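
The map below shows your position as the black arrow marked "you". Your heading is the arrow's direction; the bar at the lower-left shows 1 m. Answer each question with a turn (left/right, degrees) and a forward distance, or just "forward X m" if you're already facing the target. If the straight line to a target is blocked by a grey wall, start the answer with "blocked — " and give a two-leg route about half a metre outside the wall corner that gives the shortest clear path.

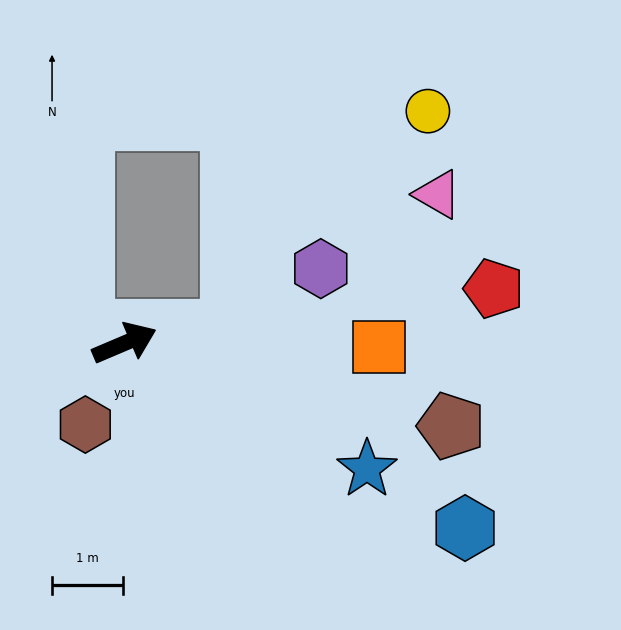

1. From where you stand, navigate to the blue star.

turn right 50°, forward 3.8 m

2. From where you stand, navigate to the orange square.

turn right 24°, forward 3.6 m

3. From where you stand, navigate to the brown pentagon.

turn right 37°, forward 4.7 m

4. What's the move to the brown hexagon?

turn right 139°, forward 1.3 m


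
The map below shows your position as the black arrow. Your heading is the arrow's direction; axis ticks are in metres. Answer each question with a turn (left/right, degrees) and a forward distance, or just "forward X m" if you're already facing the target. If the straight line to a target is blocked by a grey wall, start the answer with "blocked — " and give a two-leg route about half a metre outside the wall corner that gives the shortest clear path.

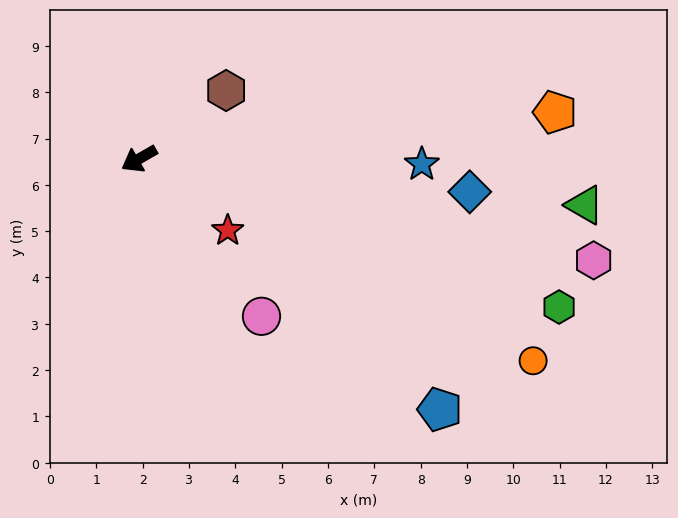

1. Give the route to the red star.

turn left 111°, forward 2.5 m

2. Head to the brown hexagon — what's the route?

turn right 172°, forward 2.4 m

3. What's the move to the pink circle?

turn left 98°, forward 4.3 m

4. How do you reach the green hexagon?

turn left 131°, forward 9.6 m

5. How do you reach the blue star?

turn left 149°, forward 6.1 m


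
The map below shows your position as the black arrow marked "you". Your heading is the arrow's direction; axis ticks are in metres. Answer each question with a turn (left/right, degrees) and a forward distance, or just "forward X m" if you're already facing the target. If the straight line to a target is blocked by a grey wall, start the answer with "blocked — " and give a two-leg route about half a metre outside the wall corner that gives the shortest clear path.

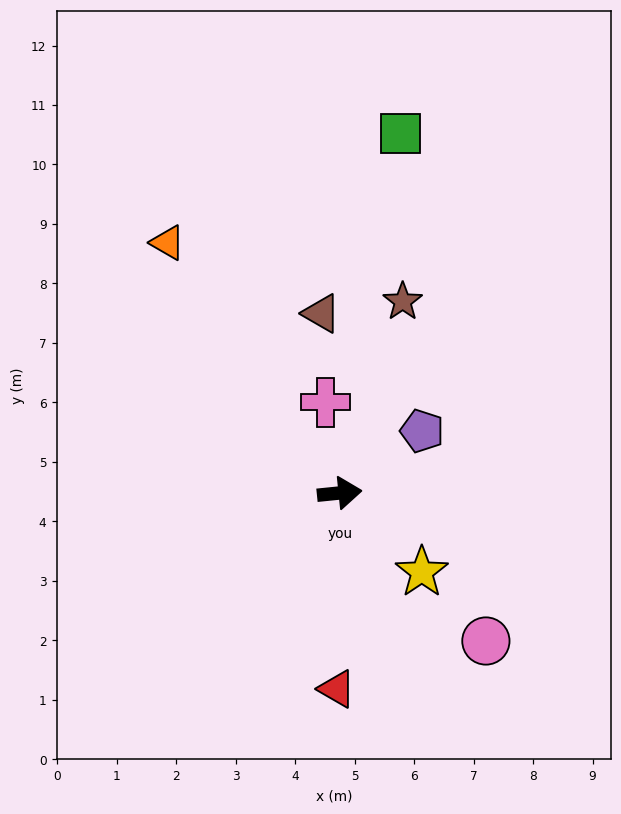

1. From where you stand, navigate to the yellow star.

turn right 50°, forward 1.9 m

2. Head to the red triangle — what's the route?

turn right 97°, forward 3.3 m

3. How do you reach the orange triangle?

turn left 119°, forward 5.1 m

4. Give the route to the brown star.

turn left 66°, forward 3.4 m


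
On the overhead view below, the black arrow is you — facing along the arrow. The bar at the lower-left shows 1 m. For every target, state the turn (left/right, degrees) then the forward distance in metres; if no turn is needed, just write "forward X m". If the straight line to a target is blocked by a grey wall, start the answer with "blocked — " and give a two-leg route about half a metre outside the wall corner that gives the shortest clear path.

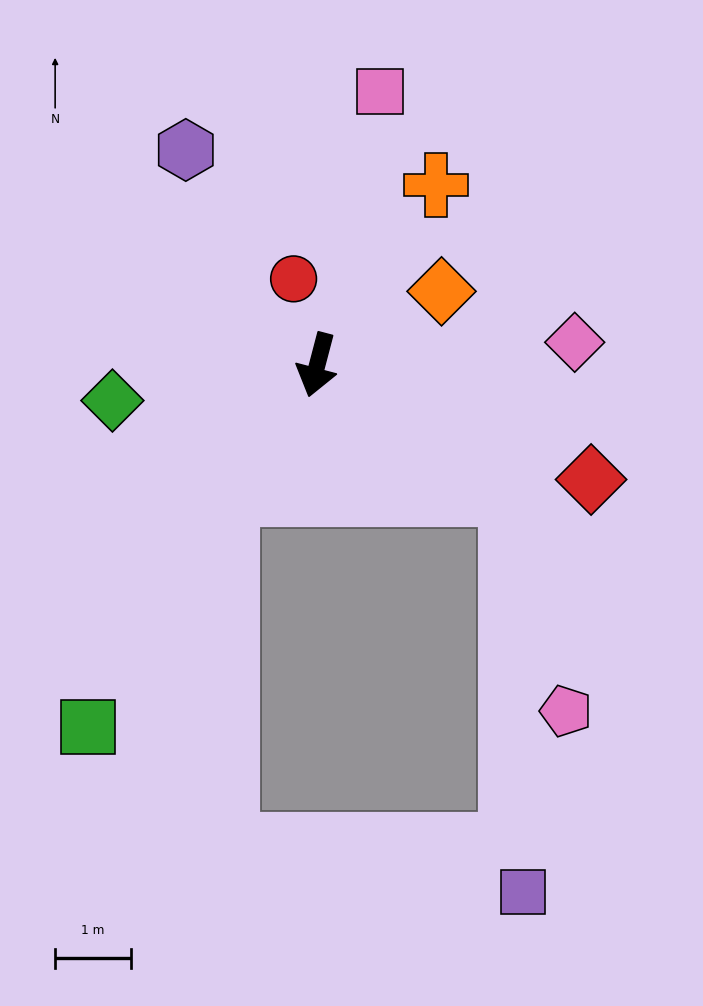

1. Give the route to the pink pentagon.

blocked — turn left 71°, forward 3.1 m, then turn right 42°, forward 3.0 m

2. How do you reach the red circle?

turn right 150°, forward 1.2 m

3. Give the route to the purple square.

blocked — turn left 71°, forward 3.1 m, then turn right 54°, forward 5.3 m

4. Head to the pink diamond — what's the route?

turn left 110°, forward 3.4 m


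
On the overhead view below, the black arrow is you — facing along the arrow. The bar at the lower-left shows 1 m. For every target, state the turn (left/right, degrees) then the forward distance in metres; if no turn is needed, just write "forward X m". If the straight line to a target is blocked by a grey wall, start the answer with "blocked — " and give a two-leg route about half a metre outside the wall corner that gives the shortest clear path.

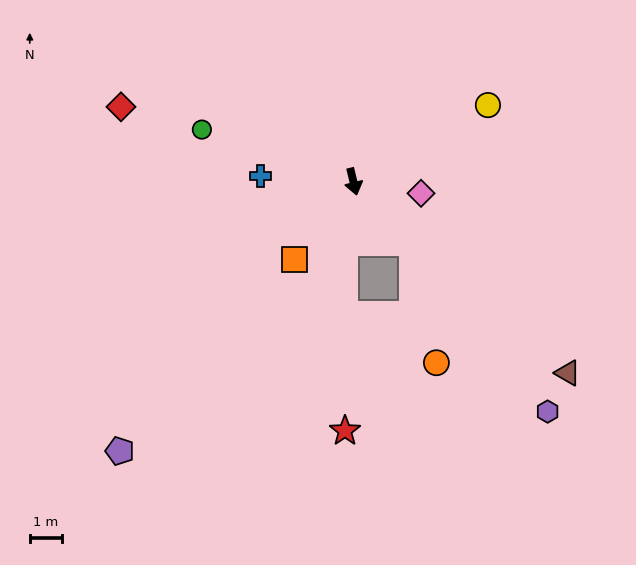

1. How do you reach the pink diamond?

turn left 67°, forward 2.1 m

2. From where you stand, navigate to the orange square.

turn right 51°, forward 3.0 m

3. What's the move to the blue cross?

turn right 107°, forward 2.9 m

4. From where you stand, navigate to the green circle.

turn right 123°, forward 5.0 m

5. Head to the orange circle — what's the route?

blocked — turn left 31°, forward 2.6 m, then turn right 33°, forward 3.8 m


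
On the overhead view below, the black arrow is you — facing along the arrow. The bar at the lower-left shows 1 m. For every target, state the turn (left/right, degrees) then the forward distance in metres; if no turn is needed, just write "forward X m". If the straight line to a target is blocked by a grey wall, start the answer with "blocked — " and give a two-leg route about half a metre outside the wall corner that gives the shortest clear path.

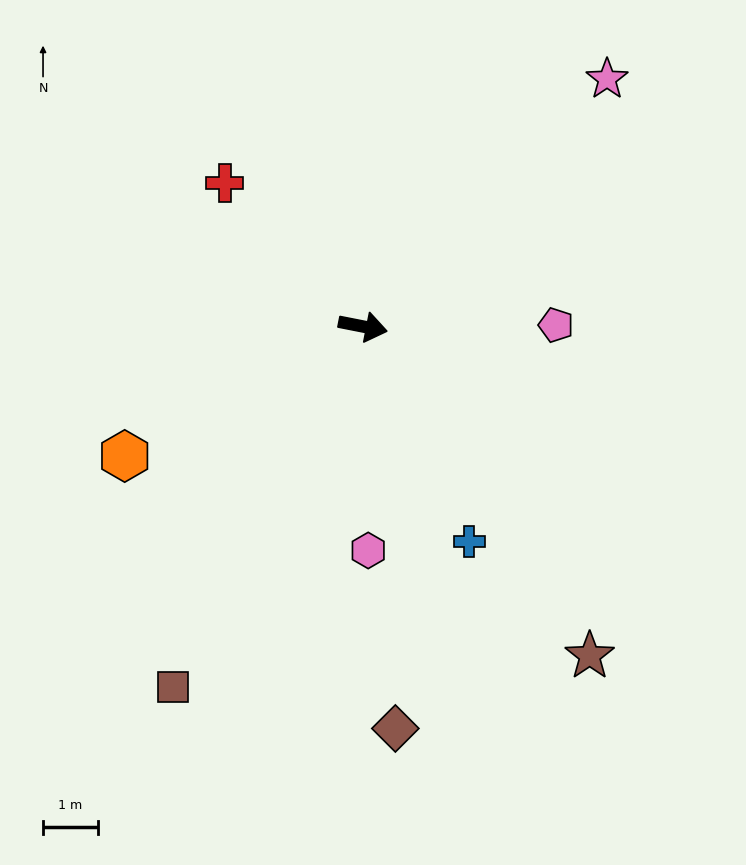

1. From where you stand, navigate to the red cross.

turn left 145°, forward 3.6 m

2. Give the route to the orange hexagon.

turn right 140°, forward 4.9 m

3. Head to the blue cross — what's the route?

turn right 53°, forward 4.4 m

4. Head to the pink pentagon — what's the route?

turn left 12°, forward 3.5 m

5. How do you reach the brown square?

turn right 107°, forward 7.4 m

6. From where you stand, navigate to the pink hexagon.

turn right 78°, forward 4.1 m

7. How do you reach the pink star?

turn left 57°, forward 6.3 m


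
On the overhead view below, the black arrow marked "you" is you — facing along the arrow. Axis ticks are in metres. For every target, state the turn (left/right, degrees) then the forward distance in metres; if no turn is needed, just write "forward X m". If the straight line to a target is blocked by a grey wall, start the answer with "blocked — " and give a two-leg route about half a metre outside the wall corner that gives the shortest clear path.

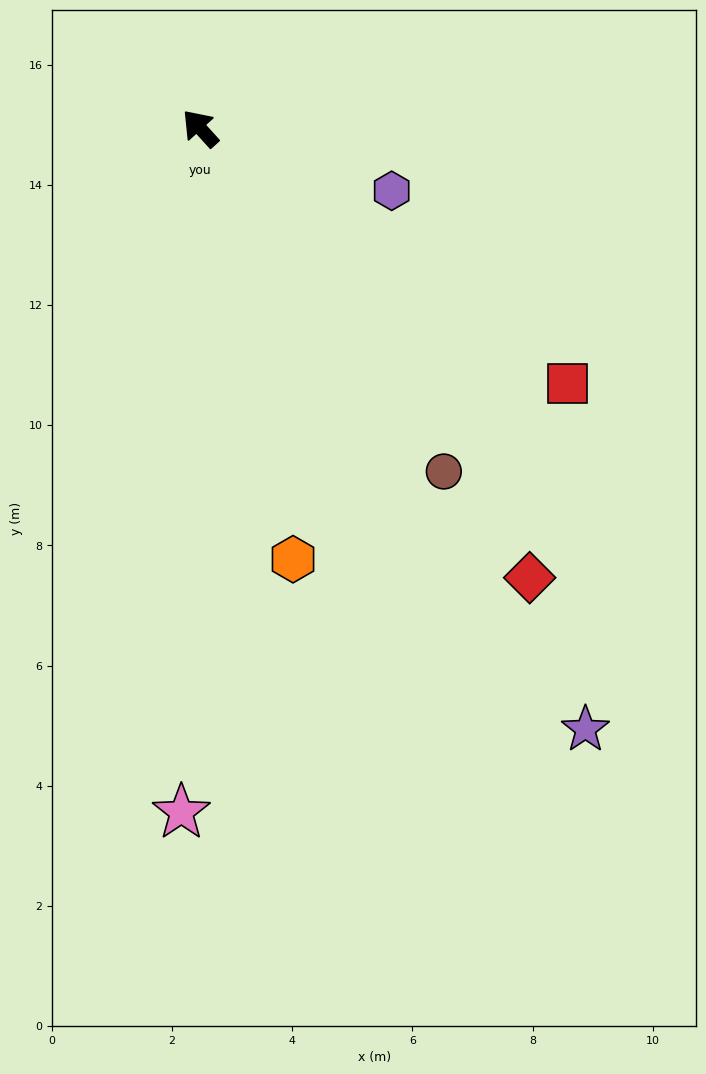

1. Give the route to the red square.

turn right 167°, forward 7.4 m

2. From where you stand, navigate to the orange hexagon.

turn left 150°, forward 7.3 m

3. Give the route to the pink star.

turn left 136°, forward 11.4 m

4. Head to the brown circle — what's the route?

turn left 173°, forward 7.0 m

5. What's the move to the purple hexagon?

turn right 150°, forward 3.4 m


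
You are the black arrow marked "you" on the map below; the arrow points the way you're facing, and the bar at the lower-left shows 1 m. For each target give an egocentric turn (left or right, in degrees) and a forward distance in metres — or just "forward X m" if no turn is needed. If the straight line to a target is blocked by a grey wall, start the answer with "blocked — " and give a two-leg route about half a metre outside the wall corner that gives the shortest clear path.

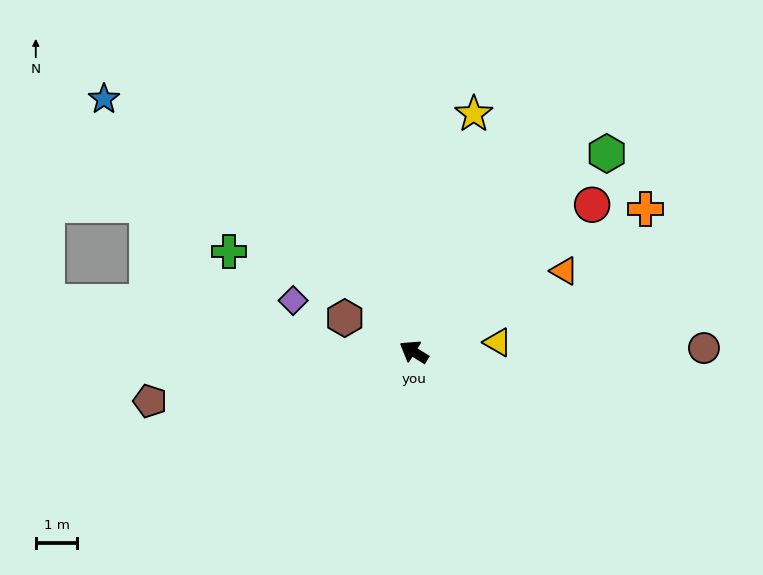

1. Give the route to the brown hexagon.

turn left 6°, forward 1.8 m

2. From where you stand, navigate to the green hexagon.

turn right 102°, forward 6.6 m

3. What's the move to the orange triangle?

turn right 120°, forward 4.1 m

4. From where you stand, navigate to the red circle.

turn right 109°, forward 5.5 m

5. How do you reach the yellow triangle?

turn right 142°, forward 2.0 m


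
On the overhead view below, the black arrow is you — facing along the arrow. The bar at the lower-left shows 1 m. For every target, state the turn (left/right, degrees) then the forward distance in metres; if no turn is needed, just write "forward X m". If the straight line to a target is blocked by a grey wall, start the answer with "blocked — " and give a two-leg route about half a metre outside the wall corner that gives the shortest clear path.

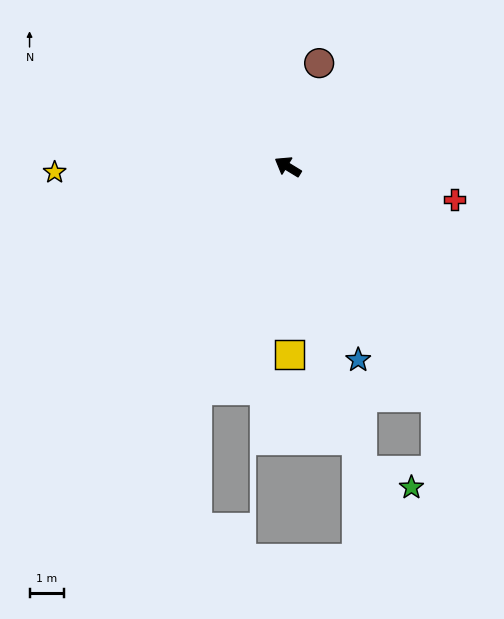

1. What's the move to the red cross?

turn right 160°, forward 4.9 m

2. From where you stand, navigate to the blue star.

turn left 141°, forward 5.9 m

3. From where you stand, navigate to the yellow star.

turn left 33°, forward 6.7 m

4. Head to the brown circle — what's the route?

turn right 75°, forward 3.1 m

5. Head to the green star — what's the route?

blocked — turn left 135°, forward 9.1 m, then turn left 58°, forward 1.5 m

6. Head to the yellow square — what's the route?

turn left 122°, forward 5.4 m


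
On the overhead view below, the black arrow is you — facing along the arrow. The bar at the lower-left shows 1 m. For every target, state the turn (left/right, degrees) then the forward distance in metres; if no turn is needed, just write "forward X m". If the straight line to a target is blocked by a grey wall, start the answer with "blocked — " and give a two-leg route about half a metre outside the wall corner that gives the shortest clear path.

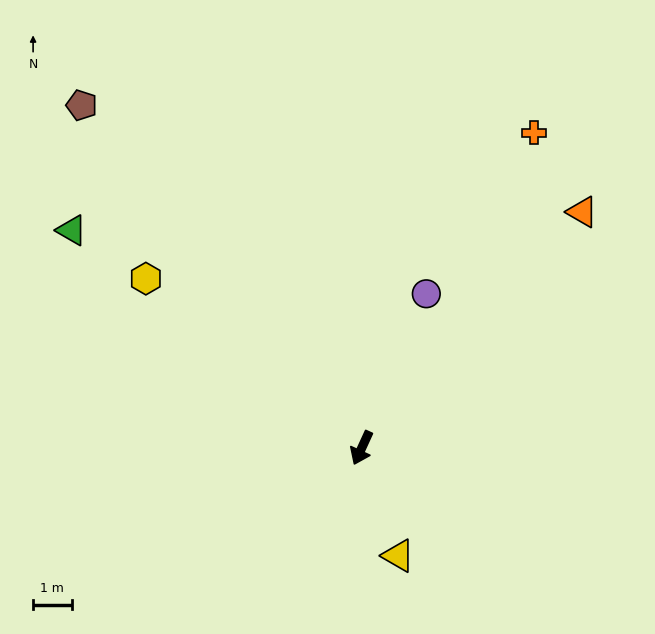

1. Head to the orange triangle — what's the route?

turn left 162°, forward 8.4 m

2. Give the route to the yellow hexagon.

turn right 104°, forward 7.1 m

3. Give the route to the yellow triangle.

turn left 43°, forward 2.9 m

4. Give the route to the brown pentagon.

turn right 116°, forward 11.5 m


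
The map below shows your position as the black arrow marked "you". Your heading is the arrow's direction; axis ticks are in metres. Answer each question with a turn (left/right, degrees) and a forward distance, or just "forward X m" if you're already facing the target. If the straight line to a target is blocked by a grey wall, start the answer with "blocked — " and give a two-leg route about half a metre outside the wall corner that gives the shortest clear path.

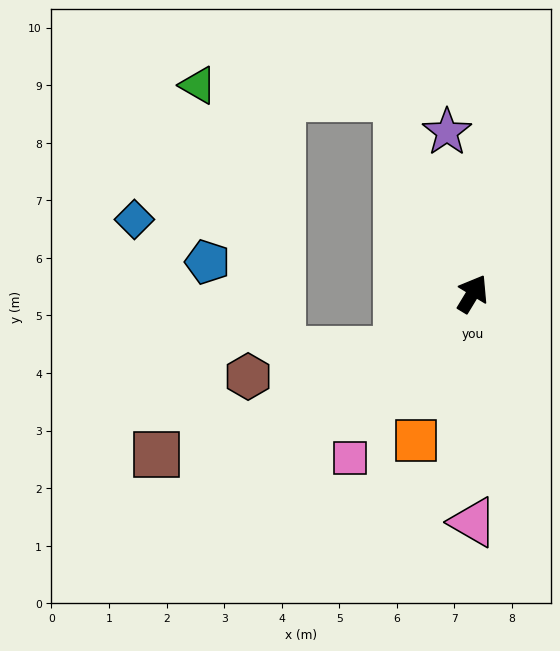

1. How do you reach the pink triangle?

turn right 149°, forward 4.0 m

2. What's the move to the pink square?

turn left 175°, forward 3.6 m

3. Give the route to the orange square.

turn right 170°, forward 2.7 m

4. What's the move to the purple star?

turn left 40°, forward 2.8 m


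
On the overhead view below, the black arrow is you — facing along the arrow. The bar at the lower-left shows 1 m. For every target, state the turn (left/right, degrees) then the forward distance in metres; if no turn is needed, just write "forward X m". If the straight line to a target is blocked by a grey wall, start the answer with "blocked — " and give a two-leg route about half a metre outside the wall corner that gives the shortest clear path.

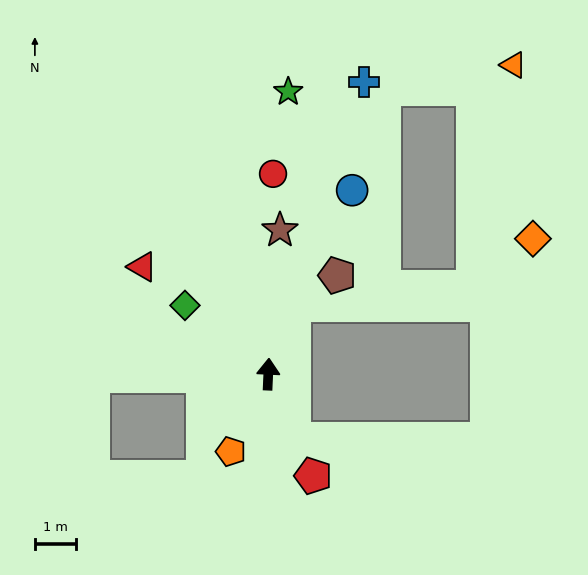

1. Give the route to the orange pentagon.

turn left 157°, forward 2.1 m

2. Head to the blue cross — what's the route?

turn right 15°, forward 7.5 m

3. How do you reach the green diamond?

turn left 53°, forward 2.6 m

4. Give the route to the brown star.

turn right 2°, forward 3.5 m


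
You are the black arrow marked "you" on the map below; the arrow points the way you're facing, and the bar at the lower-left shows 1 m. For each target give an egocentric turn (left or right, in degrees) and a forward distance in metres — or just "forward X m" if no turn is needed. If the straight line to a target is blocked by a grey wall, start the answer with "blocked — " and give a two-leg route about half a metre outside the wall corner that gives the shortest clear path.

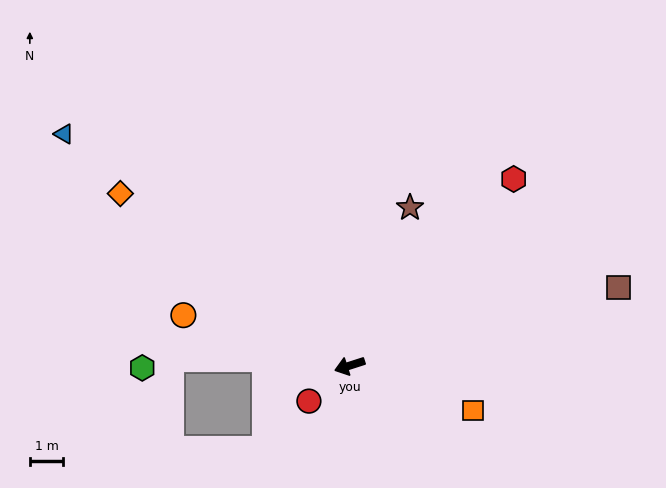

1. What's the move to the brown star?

turn right 129°, forward 5.1 m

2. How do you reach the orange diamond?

turn right 55°, forward 8.6 m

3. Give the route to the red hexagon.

turn right 149°, forward 7.5 m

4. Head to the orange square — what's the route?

turn left 142°, forward 3.9 m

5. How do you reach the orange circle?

turn right 35°, forward 5.2 m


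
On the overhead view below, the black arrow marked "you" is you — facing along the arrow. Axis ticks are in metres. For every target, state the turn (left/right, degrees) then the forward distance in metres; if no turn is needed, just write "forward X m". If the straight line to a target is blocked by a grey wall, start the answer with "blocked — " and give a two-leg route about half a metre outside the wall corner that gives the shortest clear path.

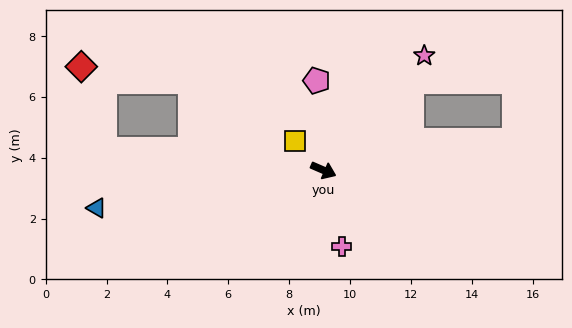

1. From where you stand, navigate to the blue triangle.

turn right 147°, forward 7.6 m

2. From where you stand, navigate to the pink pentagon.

turn left 118°, forward 3.0 m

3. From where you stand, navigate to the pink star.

turn left 72°, forward 5.0 m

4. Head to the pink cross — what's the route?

turn right 53°, forward 2.6 m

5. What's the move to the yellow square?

turn left 158°, forward 1.3 m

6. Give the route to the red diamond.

blocked — turn right 162°, forward 7.2 m, then turn right 69°, forward 2.8 m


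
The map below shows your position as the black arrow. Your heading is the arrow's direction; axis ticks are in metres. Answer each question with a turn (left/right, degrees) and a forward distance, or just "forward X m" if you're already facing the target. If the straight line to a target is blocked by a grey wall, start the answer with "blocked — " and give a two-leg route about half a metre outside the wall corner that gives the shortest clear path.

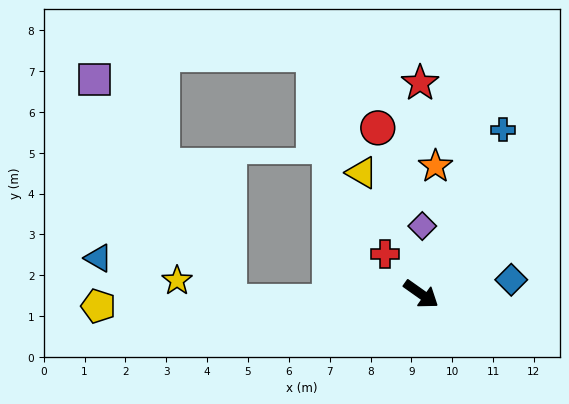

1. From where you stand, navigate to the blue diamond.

turn left 44°, forward 2.2 m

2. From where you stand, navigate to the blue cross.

turn left 99°, forward 4.5 m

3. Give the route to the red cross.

turn left 168°, forward 1.3 m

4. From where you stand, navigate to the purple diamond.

turn left 124°, forward 1.7 m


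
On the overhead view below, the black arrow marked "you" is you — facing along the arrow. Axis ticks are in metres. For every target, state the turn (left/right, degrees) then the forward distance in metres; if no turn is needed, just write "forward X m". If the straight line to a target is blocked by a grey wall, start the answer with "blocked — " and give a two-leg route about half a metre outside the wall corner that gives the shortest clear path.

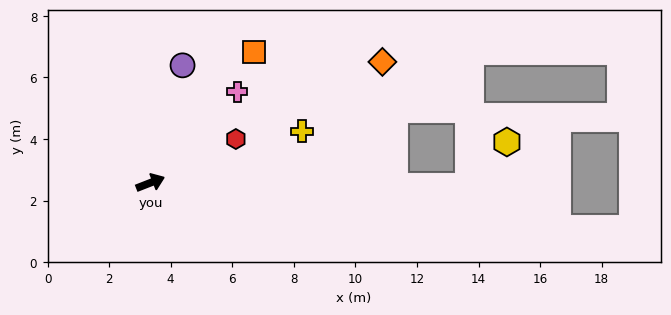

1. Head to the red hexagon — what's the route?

turn left 6°, forward 3.1 m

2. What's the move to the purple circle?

turn left 53°, forward 4.0 m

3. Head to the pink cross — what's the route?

turn left 25°, forward 4.1 m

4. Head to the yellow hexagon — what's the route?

blocked — turn right 22°, forward 10.3 m, then turn left 49°, forward 1.9 m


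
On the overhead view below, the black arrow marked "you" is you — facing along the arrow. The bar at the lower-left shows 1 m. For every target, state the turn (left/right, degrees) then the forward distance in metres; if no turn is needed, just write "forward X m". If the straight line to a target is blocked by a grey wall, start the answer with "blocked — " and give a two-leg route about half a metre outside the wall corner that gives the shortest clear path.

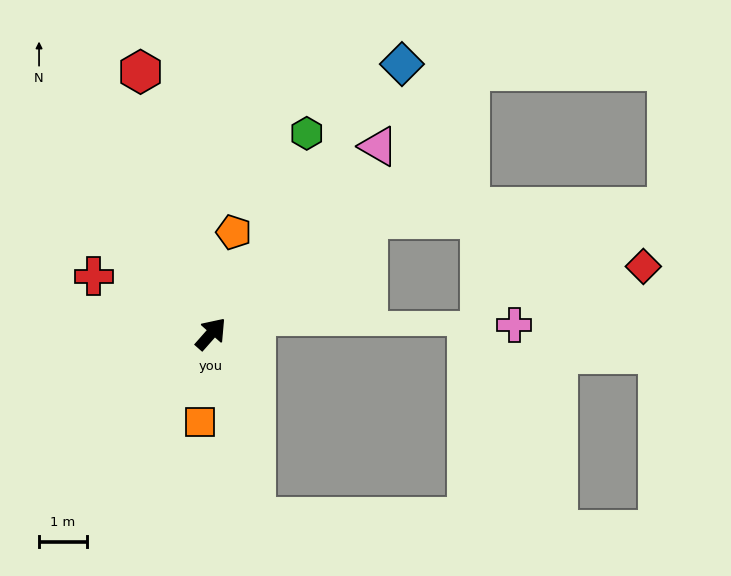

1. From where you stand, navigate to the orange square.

turn right 146°, forward 1.9 m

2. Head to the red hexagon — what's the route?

turn left 56°, forward 5.7 m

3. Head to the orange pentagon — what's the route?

turn left 29°, forward 2.2 m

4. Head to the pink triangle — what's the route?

forward 5.3 m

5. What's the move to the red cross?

turn left 105°, forward 2.7 m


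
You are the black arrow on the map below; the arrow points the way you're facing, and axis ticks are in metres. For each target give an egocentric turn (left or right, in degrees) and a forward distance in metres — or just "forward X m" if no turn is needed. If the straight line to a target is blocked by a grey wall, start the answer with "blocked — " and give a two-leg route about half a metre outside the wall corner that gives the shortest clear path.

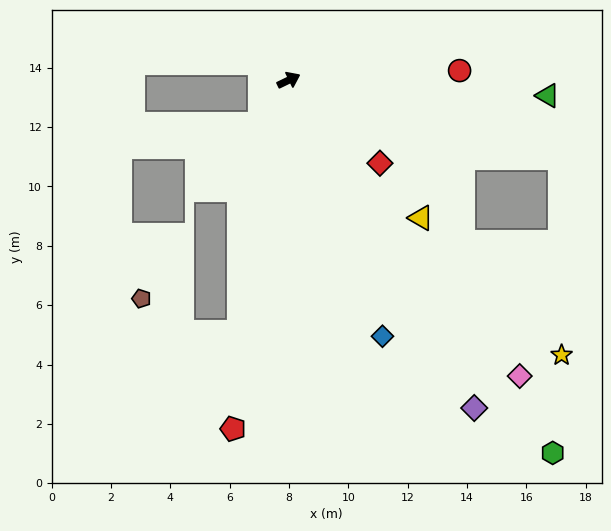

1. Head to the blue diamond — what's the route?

turn right 96°, forward 9.2 m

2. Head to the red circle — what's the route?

turn right 23°, forward 5.8 m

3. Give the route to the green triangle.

turn right 29°, forward 8.7 m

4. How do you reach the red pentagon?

turn right 125°, forward 11.9 m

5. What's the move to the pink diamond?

turn right 78°, forward 12.7 m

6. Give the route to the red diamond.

turn right 68°, forward 4.2 m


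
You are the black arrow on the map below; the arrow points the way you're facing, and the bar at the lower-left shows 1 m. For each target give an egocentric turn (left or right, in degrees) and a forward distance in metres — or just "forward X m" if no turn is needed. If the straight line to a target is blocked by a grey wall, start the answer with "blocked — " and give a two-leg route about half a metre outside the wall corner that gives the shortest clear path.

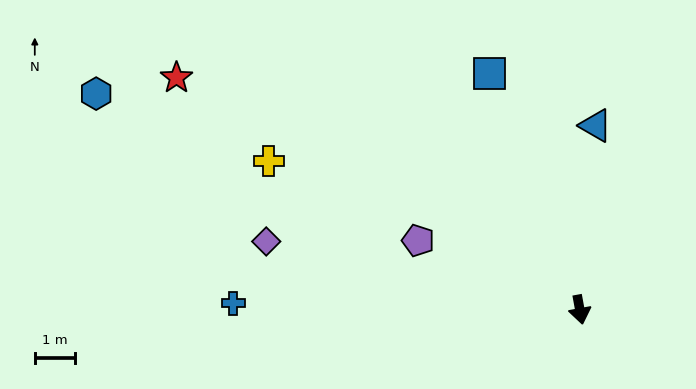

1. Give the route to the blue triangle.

turn left 165°, forward 4.6 m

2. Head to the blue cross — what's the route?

turn right 101°, forward 8.6 m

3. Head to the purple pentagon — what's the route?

turn right 124°, forward 4.4 m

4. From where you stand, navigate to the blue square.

turn right 169°, forward 6.3 m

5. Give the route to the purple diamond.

turn right 113°, forward 8.0 m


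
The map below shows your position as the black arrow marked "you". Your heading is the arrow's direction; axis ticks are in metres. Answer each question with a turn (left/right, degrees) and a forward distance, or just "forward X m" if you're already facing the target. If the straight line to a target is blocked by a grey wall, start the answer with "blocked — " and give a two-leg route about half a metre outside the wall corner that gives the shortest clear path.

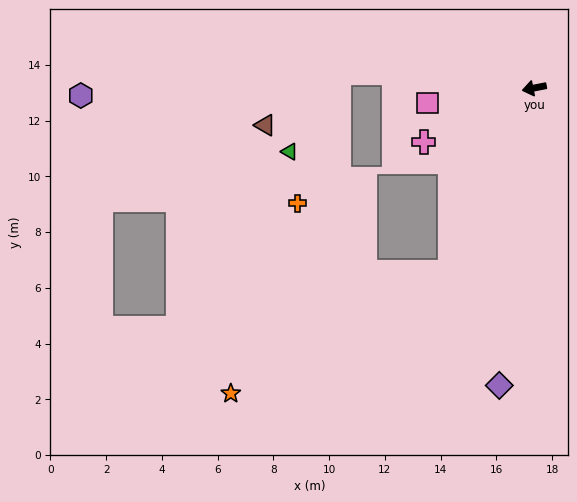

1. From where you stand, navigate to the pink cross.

turn left 15°, forward 4.4 m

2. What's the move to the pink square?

turn right 3°, forward 3.9 m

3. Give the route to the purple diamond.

turn left 72°, forward 10.7 m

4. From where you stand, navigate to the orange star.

blocked — turn left 54°, forward 7.3 m, then turn right 36°, forward 9.0 m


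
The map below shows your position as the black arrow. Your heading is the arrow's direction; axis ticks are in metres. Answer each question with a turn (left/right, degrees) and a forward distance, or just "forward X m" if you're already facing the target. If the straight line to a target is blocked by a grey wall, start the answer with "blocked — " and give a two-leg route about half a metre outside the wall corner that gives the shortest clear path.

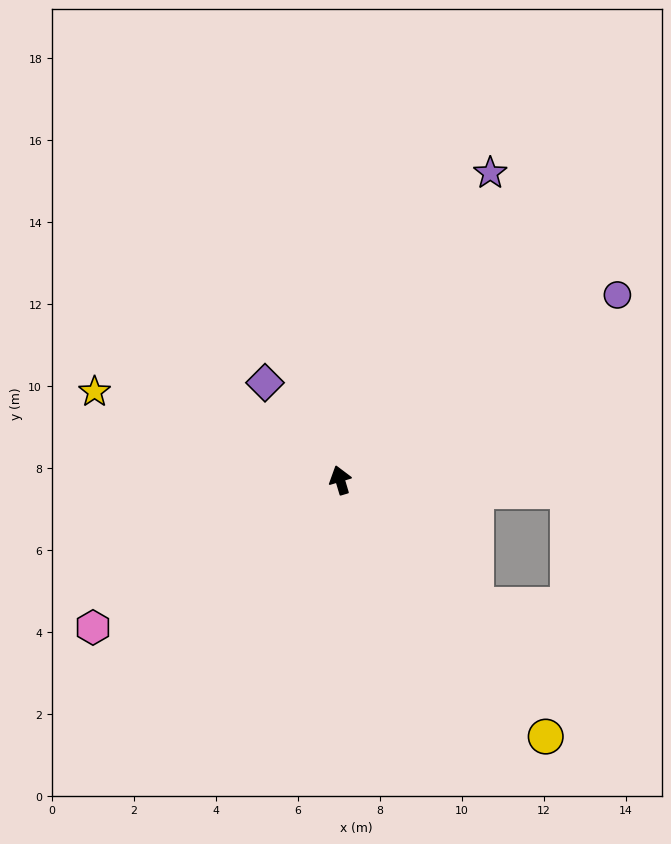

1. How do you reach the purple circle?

turn right 73°, forward 8.1 m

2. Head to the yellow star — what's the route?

turn left 54°, forward 6.4 m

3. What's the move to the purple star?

turn right 43°, forward 8.3 m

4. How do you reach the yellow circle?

turn right 158°, forward 8.0 m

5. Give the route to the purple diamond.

turn left 21°, forward 3.0 m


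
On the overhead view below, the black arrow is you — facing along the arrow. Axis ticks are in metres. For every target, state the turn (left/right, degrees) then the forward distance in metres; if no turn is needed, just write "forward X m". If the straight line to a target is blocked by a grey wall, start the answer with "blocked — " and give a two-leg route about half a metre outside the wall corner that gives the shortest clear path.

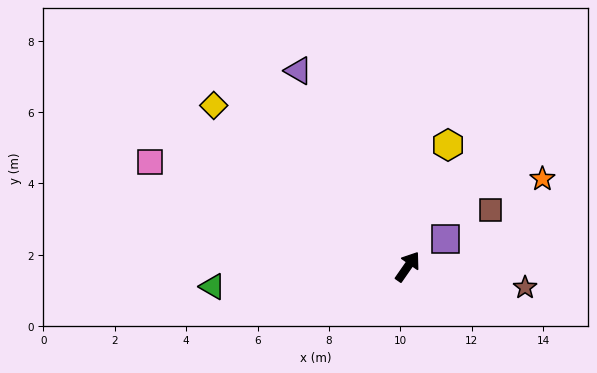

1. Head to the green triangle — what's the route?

turn left 131°, forward 5.5 m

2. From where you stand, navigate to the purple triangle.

turn left 64°, forward 6.3 m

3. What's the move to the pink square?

turn left 103°, forward 7.8 m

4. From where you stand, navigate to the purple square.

turn right 19°, forward 1.3 m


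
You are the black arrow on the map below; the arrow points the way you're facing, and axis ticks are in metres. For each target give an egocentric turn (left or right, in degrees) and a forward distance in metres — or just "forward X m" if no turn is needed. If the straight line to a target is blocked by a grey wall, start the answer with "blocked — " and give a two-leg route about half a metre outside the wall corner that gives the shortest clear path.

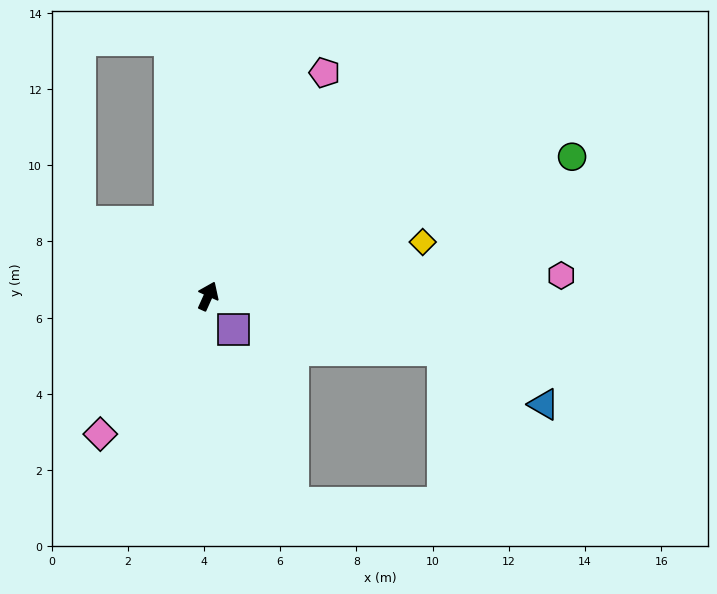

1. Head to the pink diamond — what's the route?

turn left 166°, forward 4.6 m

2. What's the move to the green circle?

turn right 45°, forward 10.2 m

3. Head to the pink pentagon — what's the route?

turn right 3°, forward 6.6 m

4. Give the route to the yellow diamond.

turn right 52°, forward 5.8 m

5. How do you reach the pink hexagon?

turn right 62°, forward 9.3 m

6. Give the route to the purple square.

turn right 119°, forward 1.1 m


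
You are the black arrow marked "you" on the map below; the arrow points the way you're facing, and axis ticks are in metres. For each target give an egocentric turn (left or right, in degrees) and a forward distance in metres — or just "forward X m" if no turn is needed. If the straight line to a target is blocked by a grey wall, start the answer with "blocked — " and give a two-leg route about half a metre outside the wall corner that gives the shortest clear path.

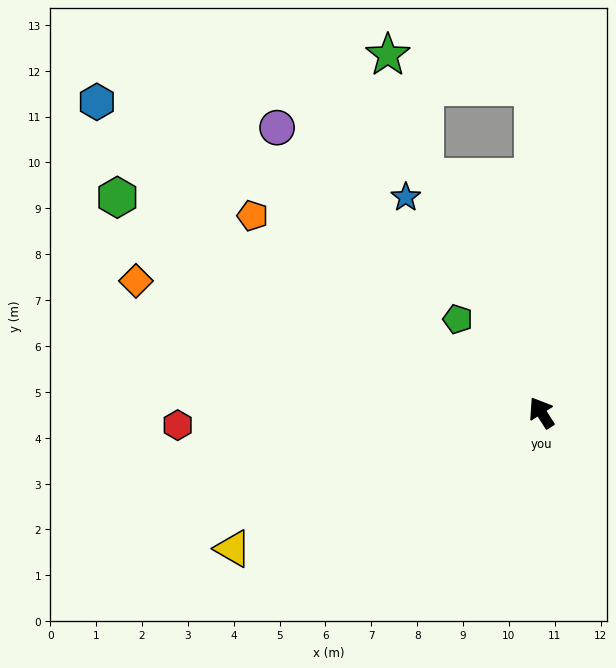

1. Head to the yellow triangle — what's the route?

turn left 81°, forward 7.4 m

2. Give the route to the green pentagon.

turn left 9°, forward 2.7 m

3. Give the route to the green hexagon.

turn left 31°, forward 10.4 m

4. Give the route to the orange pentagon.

turn left 23°, forward 7.6 m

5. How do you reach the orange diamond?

turn left 39°, forward 9.3 m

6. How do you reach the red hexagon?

turn left 59°, forward 7.9 m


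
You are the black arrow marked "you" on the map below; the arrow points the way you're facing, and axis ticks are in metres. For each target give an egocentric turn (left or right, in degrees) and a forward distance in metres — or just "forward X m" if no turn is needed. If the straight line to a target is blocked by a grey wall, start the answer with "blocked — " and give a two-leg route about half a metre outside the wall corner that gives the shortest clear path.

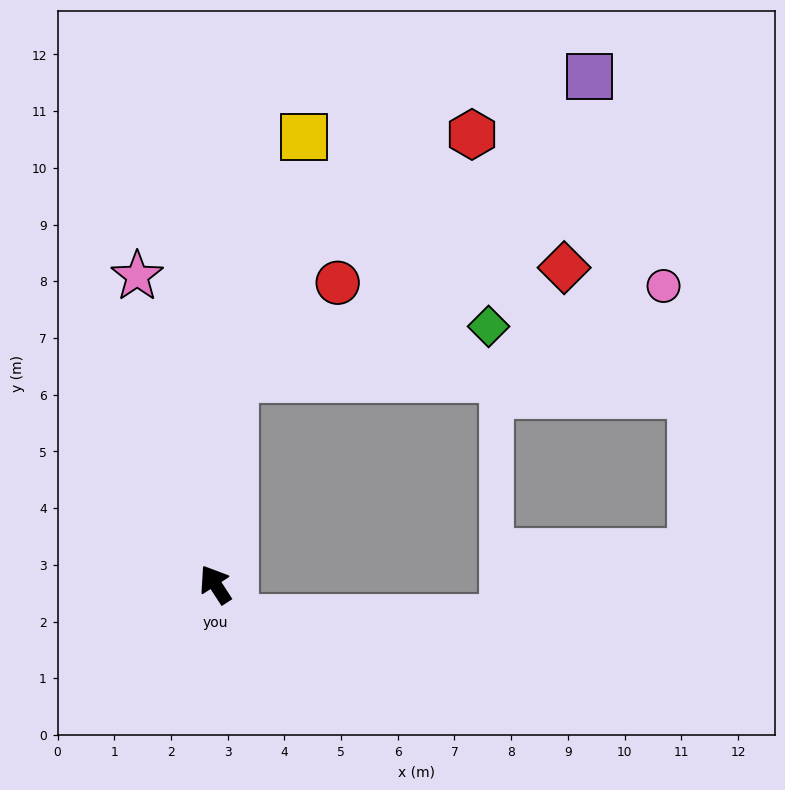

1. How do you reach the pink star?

turn right 19°, forward 5.6 m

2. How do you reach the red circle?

blocked — turn right 38°, forward 3.6 m, then turn right 42°, forward 2.5 m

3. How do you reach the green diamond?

blocked — turn right 38°, forward 3.6 m, then turn right 73°, forward 4.6 m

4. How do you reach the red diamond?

blocked — turn right 38°, forward 3.6 m, then turn right 66°, forward 6.1 m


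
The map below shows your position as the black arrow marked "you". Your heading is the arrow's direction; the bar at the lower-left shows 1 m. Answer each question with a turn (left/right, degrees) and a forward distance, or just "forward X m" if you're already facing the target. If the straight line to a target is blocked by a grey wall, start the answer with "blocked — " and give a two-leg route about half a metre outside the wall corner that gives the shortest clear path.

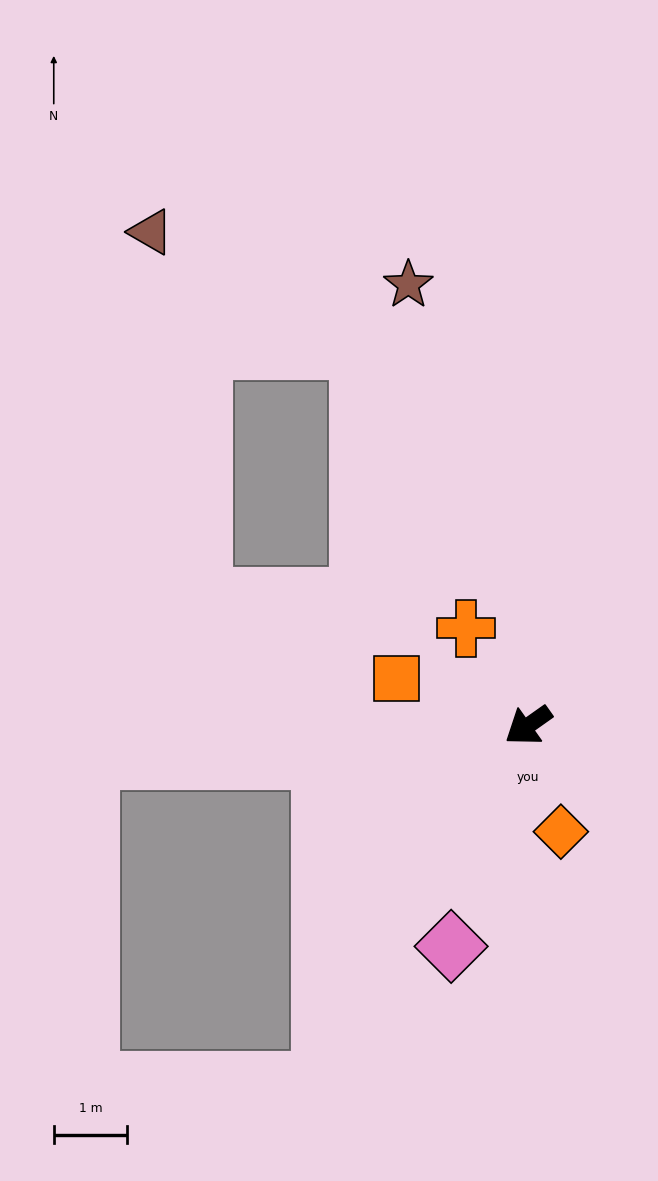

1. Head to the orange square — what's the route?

turn right 55°, forward 1.9 m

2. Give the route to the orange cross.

turn right 93°, forward 1.6 m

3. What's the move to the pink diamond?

turn left 35°, forward 3.2 m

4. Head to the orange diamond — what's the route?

turn left 72°, forward 1.5 m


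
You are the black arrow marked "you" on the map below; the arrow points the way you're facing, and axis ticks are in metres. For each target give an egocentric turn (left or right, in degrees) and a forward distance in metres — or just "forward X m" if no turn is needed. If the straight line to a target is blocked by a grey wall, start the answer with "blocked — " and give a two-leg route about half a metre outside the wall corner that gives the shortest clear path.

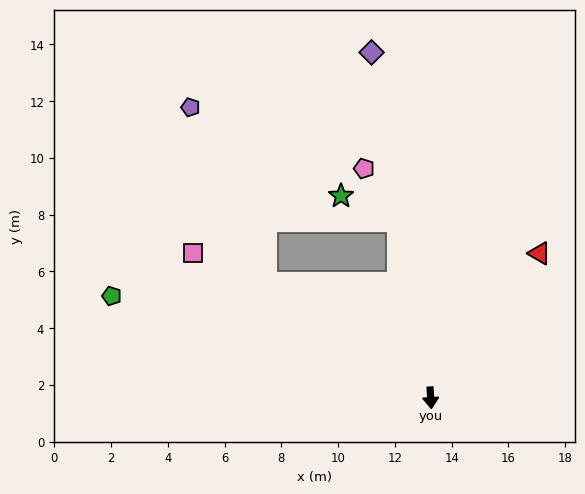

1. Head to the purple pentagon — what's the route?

blocked — turn right 128°, forward 7.1 m, then turn right 33°, forward 6.8 m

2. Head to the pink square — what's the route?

turn right 125°, forward 9.8 m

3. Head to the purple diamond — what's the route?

turn right 174°, forward 12.3 m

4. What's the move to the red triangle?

turn left 139°, forward 6.4 m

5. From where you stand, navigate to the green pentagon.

turn right 111°, forward 11.8 m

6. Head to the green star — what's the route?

blocked — turn right 173°, forward 6.4 m, then turn left 57°, forward 2.2 m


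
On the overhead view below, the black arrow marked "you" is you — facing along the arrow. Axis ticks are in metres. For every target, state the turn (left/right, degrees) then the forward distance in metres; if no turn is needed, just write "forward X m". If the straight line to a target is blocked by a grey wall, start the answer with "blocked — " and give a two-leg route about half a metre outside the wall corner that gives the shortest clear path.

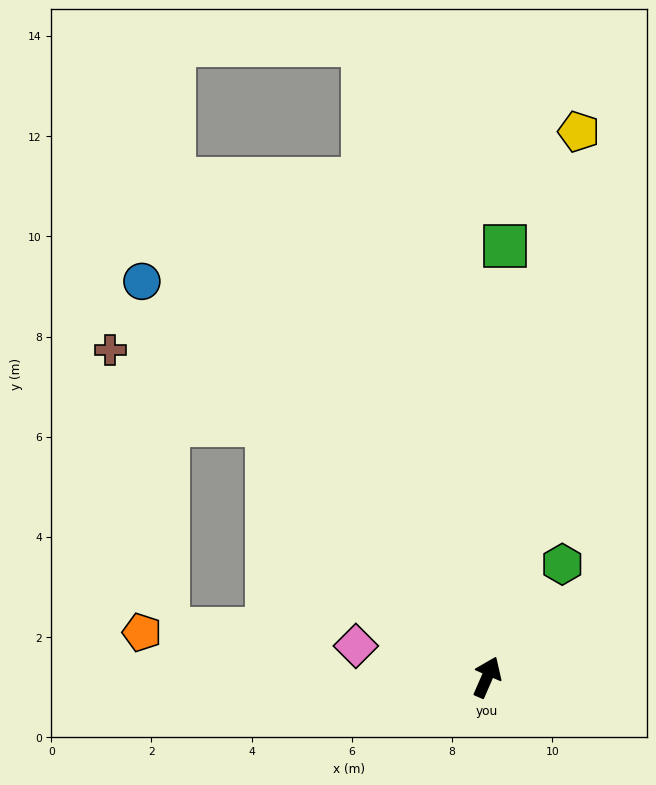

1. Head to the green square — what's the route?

turn left 21°, forward 8.6 m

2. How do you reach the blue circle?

turn left 65°, forward 10.5 m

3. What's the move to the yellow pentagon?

turn left 14°, forward 11.0 m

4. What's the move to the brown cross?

blocked — turn left 65°, forward 6.7 m, then turn left 23°, forward 3.5 m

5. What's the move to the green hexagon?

turn right 10°, forward 2.7 m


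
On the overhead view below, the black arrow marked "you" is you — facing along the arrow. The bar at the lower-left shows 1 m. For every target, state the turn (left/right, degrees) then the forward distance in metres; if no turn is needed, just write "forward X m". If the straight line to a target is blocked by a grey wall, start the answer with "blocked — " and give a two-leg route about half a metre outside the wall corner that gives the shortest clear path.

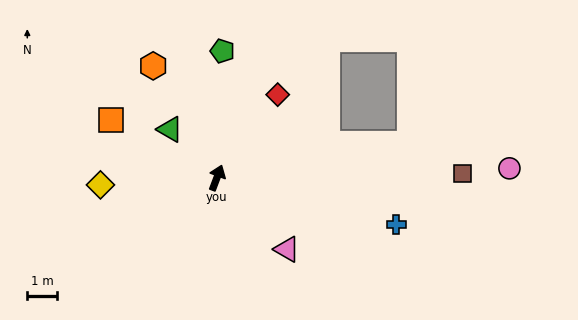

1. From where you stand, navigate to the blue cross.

turn right 84°, forward 6.2 m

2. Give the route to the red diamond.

turn right 16°, forward 3.5 m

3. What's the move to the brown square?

turn right 68°, forward 8.3 m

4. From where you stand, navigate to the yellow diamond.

turn left 114°, forward 3.9 m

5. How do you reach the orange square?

turn left 82°, forward 4.1 m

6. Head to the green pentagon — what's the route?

turn left 18°, forward 4.3 m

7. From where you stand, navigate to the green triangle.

turn left 65°, forward 2.3 m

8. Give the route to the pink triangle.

turn right 115°, forward 3.4 m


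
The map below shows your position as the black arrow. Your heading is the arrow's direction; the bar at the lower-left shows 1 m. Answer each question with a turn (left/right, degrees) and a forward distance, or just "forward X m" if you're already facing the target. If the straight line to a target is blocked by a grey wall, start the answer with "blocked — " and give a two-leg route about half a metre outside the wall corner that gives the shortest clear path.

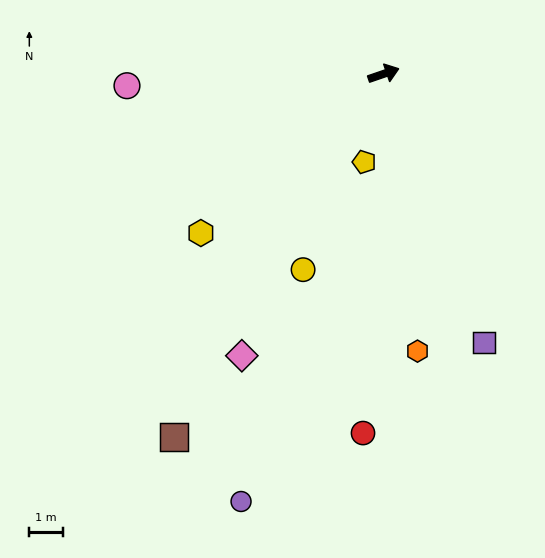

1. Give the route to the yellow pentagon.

turn right 121°, forward 2.7 m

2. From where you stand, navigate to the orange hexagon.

turn right 102°, forward 8.2 m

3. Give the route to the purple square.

turn right 89°, forward 8.5 m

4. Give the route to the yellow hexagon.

turn right 158°, forward 7.2 m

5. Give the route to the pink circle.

turn left 164°, forward 7.6 m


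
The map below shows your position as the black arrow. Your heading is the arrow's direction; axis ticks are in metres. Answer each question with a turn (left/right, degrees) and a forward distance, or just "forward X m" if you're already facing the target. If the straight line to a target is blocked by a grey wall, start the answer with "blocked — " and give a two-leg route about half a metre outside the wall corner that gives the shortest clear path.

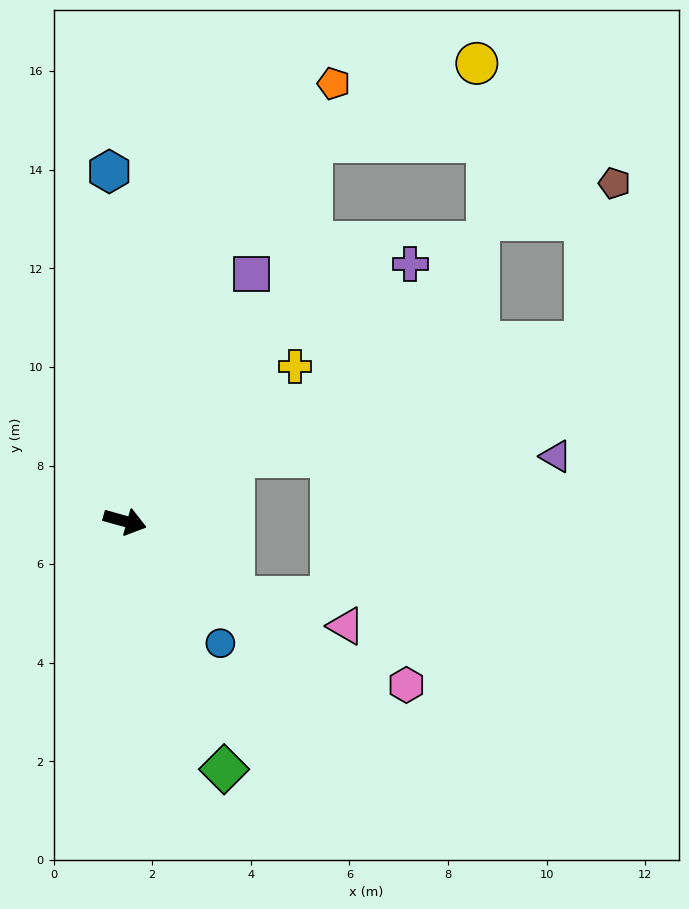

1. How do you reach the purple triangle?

blocked — turn left 46°, forward 2.6 m, then turn right 30°, forward 6.5 m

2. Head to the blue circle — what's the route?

turn right 36°, forward 3.1 m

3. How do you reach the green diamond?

turn right 53°, forward 5.4 m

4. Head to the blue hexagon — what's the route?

turn left 108°, forward 7.1 m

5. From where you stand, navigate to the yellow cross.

turn left 58°, forward 4.7 m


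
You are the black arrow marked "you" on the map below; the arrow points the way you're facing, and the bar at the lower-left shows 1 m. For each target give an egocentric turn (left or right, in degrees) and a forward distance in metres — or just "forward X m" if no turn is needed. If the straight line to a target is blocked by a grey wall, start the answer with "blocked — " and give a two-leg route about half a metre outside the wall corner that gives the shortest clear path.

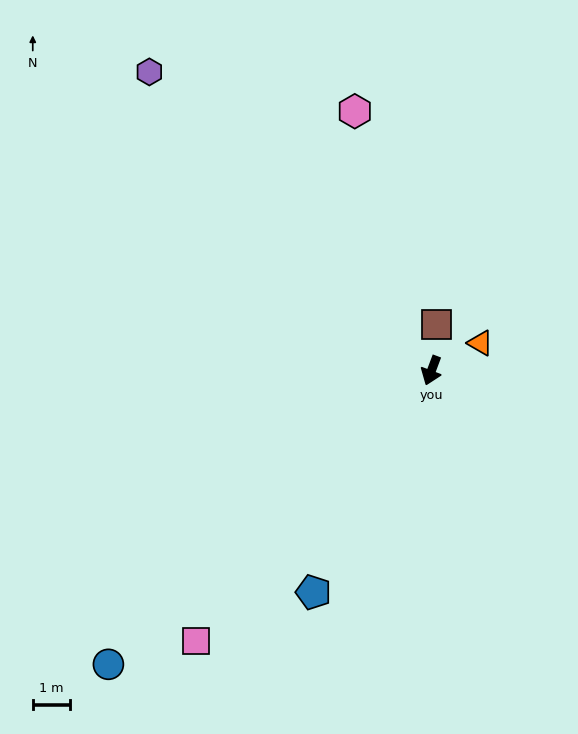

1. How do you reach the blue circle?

turn right 27°, forward 11.6 m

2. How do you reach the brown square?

turn right 166°, forward 1.2 m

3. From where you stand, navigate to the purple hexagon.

turn right 116°, forward 10.9 m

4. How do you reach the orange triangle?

turn left 140°, forward 1.5 m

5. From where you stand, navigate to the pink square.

turn right 21°, forward 9.6 m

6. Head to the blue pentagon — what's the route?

turn right 7°, forward 6.7 m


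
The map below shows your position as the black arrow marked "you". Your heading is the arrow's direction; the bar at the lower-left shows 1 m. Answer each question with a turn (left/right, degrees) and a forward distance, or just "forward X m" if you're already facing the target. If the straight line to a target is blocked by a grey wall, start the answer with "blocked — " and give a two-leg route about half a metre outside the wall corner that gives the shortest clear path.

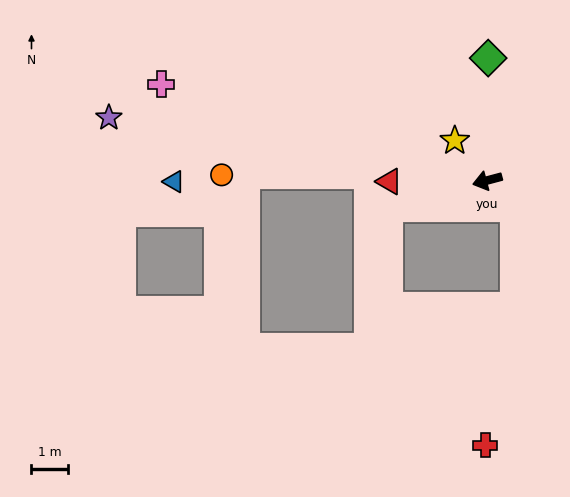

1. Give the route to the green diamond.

turn right 105°, forward 3.4 m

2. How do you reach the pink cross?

turn right 31°, forward 9.4 m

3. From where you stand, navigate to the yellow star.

turn right 66°, forward 1.4 m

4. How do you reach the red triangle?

turn right 14°, forward 2.7 m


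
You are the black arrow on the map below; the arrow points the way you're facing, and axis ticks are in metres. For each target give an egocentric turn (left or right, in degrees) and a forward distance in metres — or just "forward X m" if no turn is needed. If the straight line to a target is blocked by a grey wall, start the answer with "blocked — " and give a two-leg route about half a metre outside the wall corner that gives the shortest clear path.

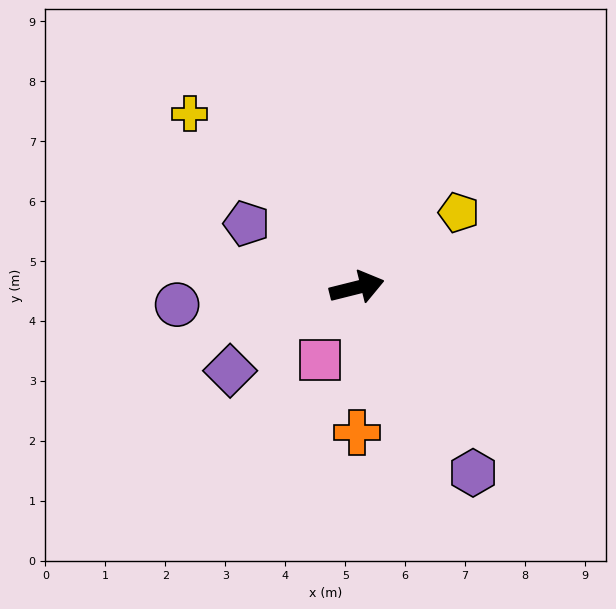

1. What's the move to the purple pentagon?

turn left 136°, forward 2.1 m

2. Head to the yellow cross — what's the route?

turn left 120°, forward 4.0 m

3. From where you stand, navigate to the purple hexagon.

turn right 72°, forward 3.6 m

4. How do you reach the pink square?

turn right 131°, forward 1.4 m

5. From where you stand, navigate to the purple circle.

turn left 171°, forward 3.0 m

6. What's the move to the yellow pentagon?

turn left 22°, forward 2.1 m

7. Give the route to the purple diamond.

turn right 161°, forward 2.5 m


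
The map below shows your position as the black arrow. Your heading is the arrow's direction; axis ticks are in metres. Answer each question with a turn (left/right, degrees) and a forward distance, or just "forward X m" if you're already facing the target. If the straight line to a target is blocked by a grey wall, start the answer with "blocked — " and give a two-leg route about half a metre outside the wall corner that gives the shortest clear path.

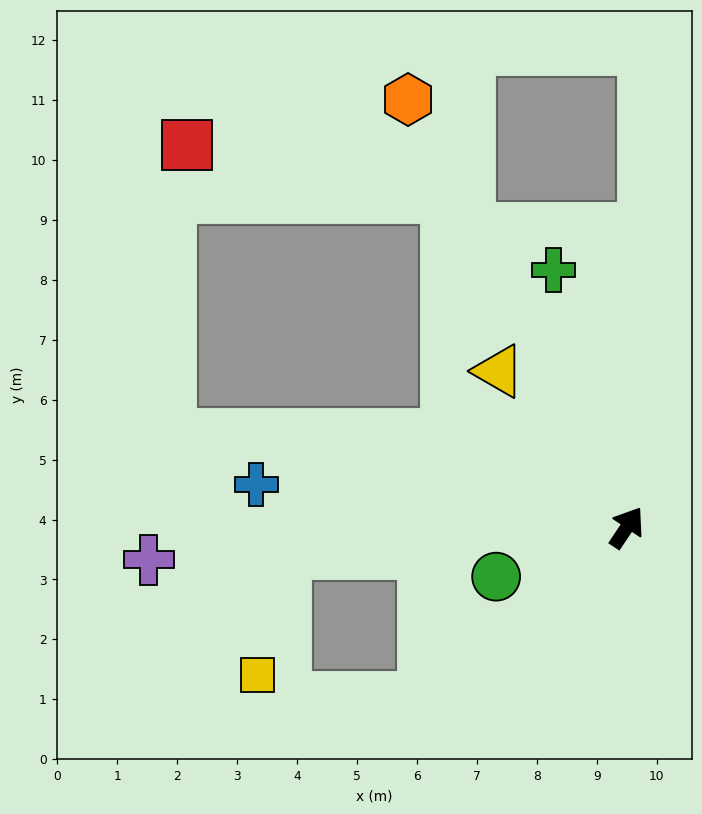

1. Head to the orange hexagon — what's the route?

turn left 61°, forward 8.0 m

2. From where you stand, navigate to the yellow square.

blocked — turn left 128°, forward 5.7 m, then turn left 73°, forward 2.1 m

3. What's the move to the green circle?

turn left 144°, forward 2.3 m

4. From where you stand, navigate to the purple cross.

turn left 128°, forward 8.0 m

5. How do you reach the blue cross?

turn left 117°, forward 6.2 m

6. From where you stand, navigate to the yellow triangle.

turn left 73°, forward 3.4 m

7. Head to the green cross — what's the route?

turn left 50°, forward 4.5 m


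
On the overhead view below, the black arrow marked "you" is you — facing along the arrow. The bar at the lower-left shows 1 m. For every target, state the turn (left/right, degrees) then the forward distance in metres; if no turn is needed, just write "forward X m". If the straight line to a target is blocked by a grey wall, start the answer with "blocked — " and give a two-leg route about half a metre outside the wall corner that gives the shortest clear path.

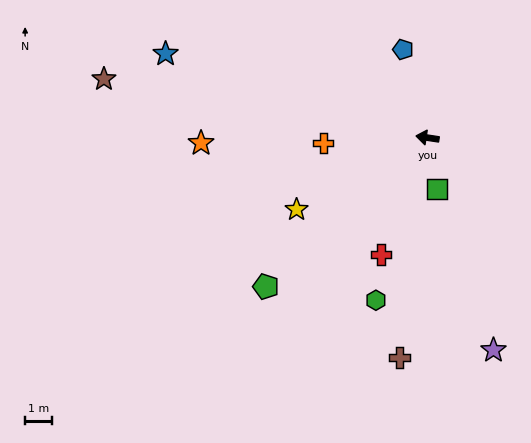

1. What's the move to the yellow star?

turn left 37°, forward 5.5 m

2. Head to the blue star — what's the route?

turn right 9°, forward 10.1 m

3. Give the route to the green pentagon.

turn left 51°, forward 8.1 m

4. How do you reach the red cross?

turn left 77°, forward 4.6 m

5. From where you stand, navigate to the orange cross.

turn left 12°, forward 3.8 m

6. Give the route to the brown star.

forward 12.1 m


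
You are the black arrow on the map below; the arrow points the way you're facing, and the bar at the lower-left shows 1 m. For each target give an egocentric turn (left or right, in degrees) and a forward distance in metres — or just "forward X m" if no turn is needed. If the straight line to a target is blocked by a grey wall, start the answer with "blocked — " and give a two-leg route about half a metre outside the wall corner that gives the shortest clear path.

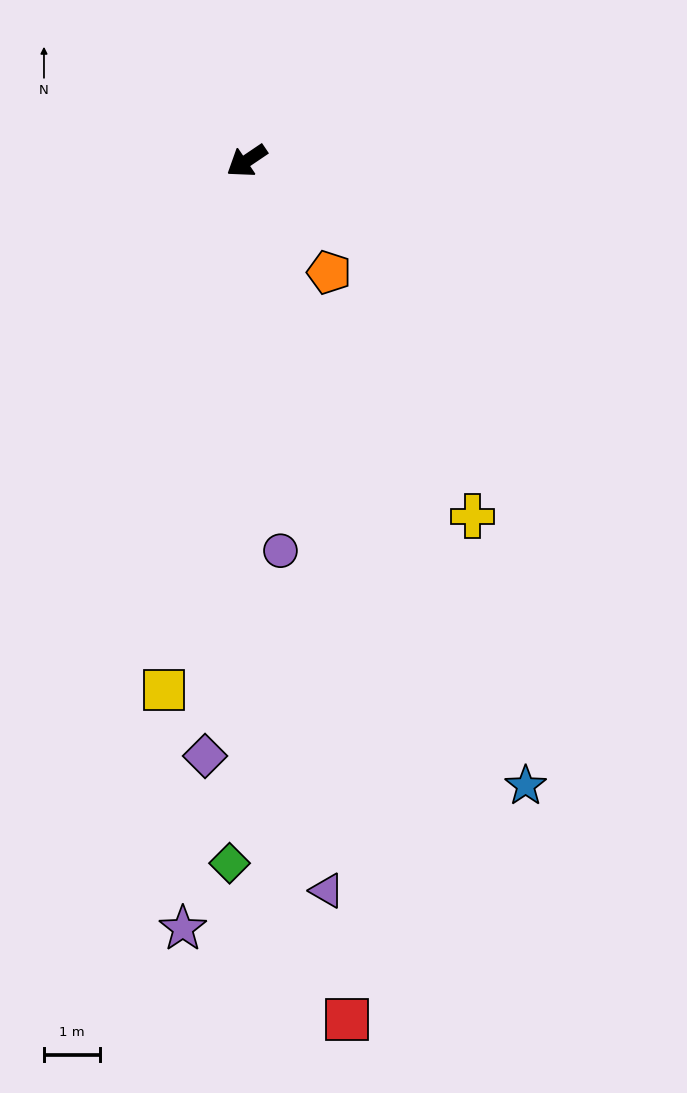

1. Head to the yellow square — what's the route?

turn left 47°, forward 9.6 m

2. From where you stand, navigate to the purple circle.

turn left 61°, forward 7.0 m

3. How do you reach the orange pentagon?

turn left 92°, forward 2.5 m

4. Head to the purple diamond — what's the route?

turn left 52°, forward 10.7 m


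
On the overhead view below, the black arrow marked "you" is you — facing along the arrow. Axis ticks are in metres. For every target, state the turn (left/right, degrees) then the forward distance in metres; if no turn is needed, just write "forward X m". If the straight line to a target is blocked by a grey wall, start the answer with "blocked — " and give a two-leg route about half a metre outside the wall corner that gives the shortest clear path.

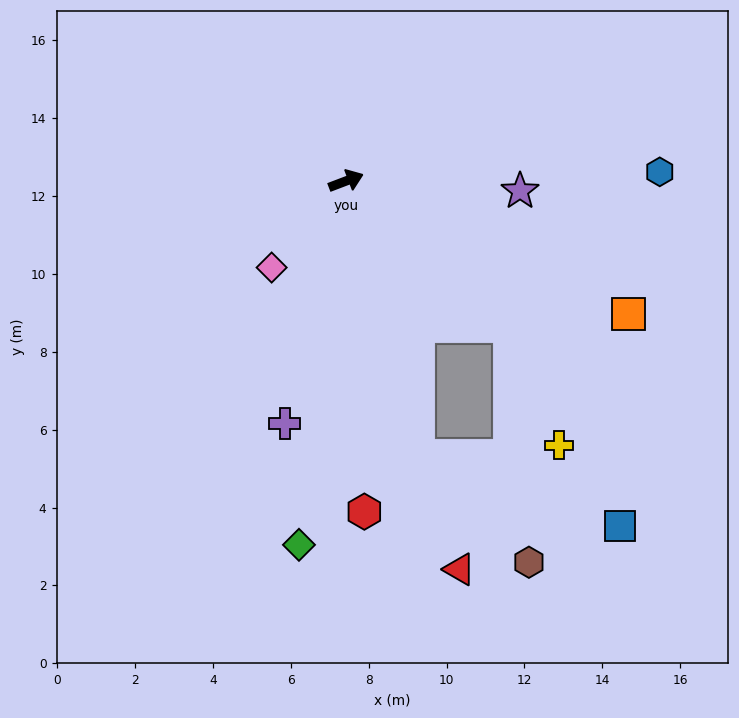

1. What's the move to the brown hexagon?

blocked — turn right 96°, forward 7.3 m, then turn left 31°, forward 3.9 m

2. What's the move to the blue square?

blocked — turn right 96°, forward 7.3 m, then turn left 56°, forward 5.5 m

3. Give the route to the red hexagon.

turn right 108°, forward 8.5 m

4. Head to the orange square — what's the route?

turn right 46°, forward 8.0 m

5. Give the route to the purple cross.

turn right 125°, forward 6.4 m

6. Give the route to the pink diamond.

turn right 152°, forward 2.9 m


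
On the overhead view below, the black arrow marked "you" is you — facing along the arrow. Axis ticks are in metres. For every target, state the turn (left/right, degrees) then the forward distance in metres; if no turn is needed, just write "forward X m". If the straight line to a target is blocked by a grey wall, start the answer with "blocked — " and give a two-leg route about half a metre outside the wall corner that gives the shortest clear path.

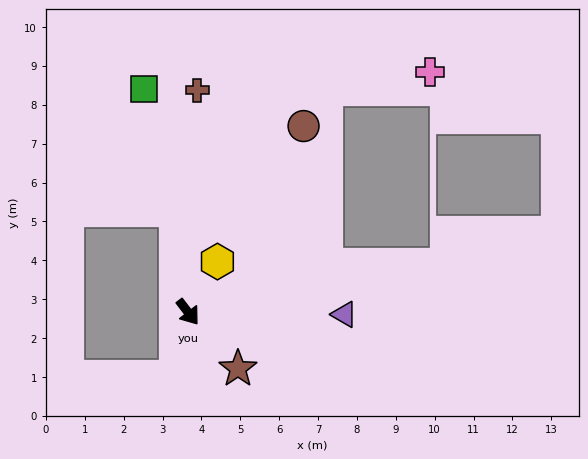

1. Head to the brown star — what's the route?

turn left 4°, forward 1.9 m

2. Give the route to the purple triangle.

turn left 52°, forward 4.0 m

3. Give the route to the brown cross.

turn left 140°, forward 5.7 m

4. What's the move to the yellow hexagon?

turn left 112°, forward 1.5 m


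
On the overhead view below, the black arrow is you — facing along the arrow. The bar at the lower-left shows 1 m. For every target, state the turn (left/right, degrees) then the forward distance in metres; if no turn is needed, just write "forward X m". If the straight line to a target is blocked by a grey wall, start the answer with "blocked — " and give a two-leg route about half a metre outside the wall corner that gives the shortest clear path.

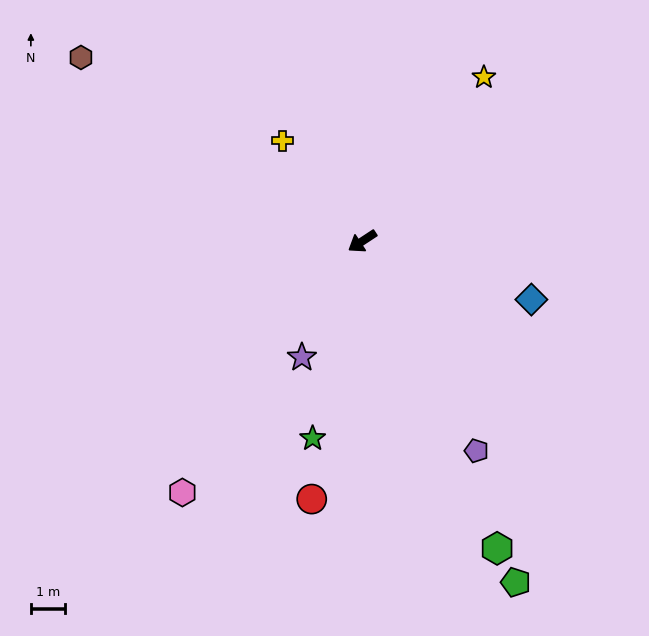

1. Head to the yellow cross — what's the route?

turn right 85°, forward 3.7 m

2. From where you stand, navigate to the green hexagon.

turn left 80°, forward 9.7 m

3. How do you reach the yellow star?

turn right 160°, forward 5.9 m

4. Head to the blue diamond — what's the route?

turn left 128°, forward 5.2 m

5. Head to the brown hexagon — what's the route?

turn right 66°, forward 9.7 m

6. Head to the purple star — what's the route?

turn left 29°, forward 3.8 m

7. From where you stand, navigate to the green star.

turn left 43°, forward 5.9 m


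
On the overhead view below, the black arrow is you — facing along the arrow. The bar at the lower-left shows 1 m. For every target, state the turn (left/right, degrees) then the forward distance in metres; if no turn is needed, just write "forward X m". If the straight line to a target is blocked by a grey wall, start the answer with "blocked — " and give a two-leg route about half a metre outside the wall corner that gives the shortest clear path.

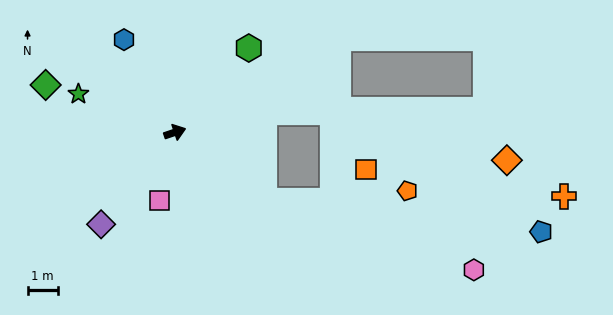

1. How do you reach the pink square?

turn right 121°, forward 2.3 m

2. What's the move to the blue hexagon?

turn left 100°, forward 3.5 m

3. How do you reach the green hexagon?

turn left 30°, forward 3.7 m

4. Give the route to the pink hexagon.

blocked — turn right 56°, forward 3.7 m, then turn left 19°, forward 7.3 m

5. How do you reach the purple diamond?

turn right 147°, forward 3.9 m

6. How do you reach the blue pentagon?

blocked — turn right 56°, forward 3.7 m, then turn left 31°, forward 9.2 m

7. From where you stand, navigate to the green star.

turn left 140°, forward 3.4 m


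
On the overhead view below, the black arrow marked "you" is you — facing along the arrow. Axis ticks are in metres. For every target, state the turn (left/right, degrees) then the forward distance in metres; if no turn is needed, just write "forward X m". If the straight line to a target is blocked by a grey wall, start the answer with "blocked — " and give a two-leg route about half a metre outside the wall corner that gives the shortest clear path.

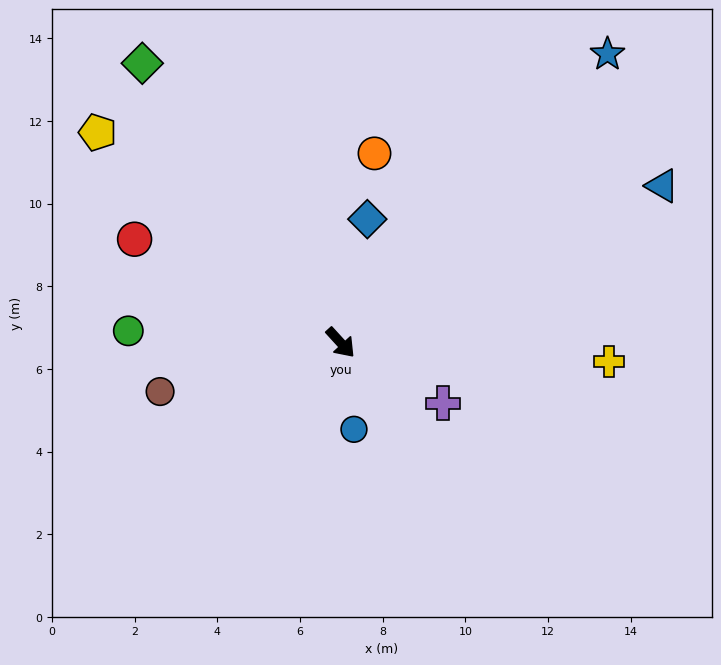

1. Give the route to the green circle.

turn right 136°, forward 5.1 m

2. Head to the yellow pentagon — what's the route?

turn right 173°, forward 7.8 m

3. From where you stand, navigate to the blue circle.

turn right 34°, forward 2.1 m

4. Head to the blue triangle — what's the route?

turn left 74°, forward 8.7 m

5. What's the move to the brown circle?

turn right 117°, forward 4.5 m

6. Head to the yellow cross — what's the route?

turn left 44°, forward 6.5 m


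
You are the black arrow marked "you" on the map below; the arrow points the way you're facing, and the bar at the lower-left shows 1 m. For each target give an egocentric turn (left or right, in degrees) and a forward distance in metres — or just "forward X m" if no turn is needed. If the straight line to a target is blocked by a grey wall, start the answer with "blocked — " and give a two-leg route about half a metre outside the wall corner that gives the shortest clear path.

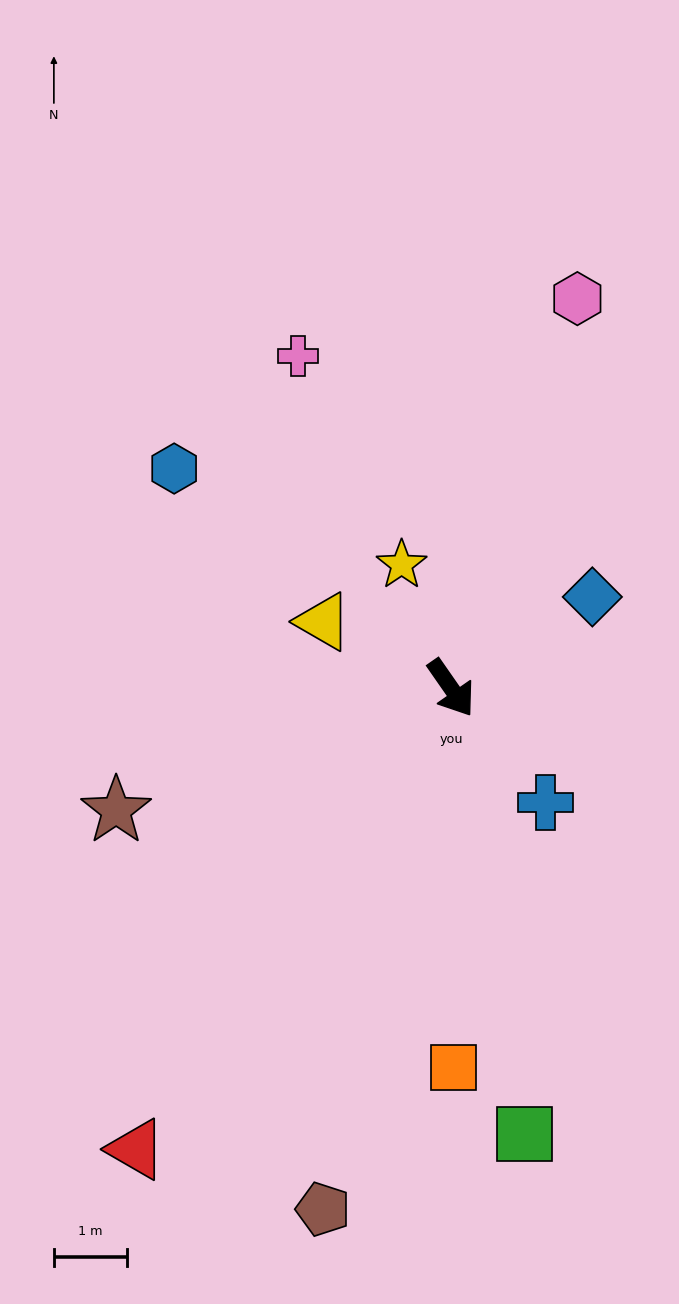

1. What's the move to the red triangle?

turn right 69°, forward 7.7 m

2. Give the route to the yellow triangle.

turn right 152°, forward 2.0 m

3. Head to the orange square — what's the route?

turn right 34°, forward 5.2 m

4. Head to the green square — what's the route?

turn right 25°, forward 6.2 m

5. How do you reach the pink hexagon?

turn left 127°, forward 5.6 m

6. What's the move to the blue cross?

turn left 5°, forward 2.0 m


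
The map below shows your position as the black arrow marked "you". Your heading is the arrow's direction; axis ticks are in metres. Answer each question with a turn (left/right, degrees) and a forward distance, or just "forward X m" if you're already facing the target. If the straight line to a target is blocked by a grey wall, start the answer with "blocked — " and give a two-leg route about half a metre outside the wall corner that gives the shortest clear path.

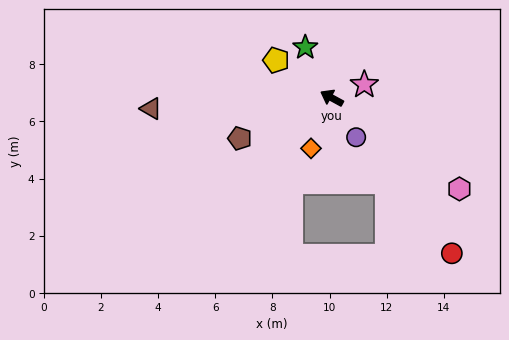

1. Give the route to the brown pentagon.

turn left 52°, forward 3.5 m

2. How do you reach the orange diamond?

turn left 96°, forward 1.9 m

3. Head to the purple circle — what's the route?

turn left 150°, forward 1.6 m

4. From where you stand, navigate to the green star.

turn right 34°, forward 2.0 m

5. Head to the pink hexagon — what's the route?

turn left 173°, forward 5.5 m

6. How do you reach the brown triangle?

turn left 32°, forward 6.3 m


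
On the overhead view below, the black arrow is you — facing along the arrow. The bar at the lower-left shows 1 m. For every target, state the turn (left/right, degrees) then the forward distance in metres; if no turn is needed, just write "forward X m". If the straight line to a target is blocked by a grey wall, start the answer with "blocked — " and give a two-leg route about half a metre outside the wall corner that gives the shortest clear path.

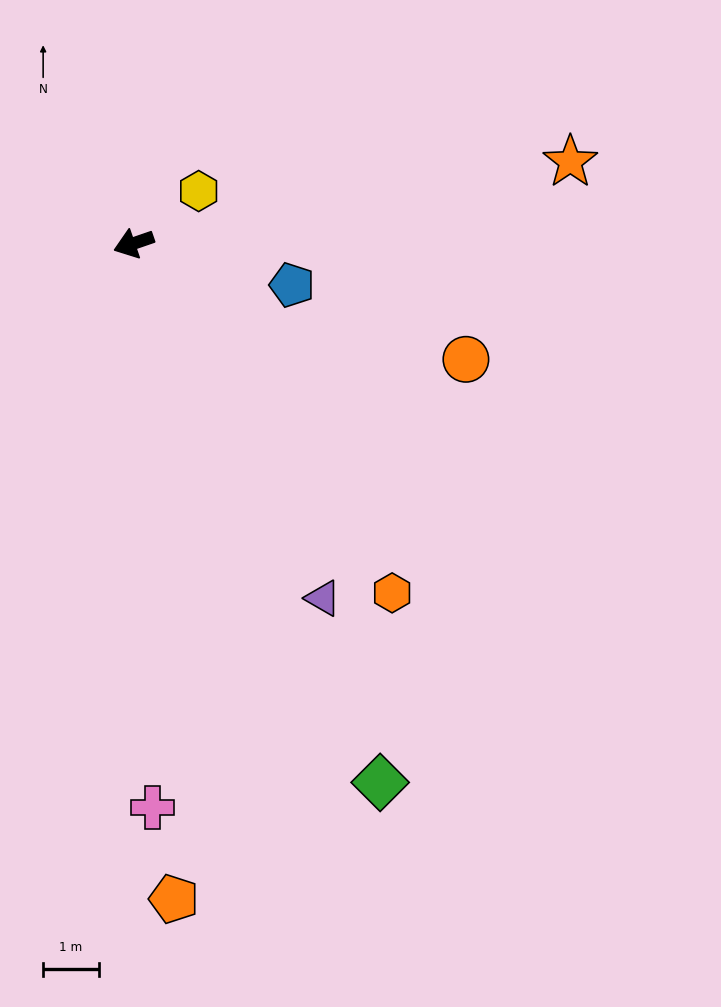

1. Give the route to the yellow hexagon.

turn right 160°, forward 1.5 m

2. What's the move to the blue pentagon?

turn left 146°, forward 2.9 m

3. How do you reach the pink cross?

turn left 73°, forward 10.1 m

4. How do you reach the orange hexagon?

turn left 107°, forward 7.8 m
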